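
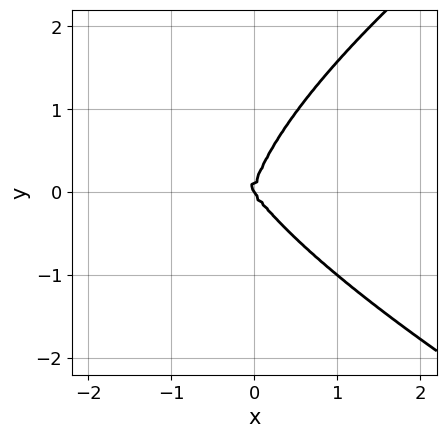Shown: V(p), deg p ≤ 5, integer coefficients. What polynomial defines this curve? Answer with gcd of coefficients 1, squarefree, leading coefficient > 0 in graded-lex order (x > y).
y^4 - 3*x^3 - 2*x^2*y

First, deg p = 4. The shape is more complex than any degree-3 curve.
Then, observable constraints: it crosses the x-axis at the gridline x = 0; it crosses the y-axis at the gridline y = 0.
Finally, solving for integer coefficients yields p as stated.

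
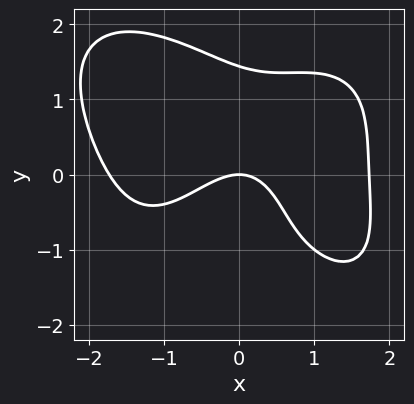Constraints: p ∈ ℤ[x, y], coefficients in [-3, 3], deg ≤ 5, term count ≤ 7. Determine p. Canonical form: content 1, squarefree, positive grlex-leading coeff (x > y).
x^4 + y^4 - 3*x^2 + 2*x*y - 3*y

Degree: no degree-3 curve has this shape, so deg p = 4.
Against the integer gridlines: it meets the x-axis at x = 0 (among the integer gridlines); it crosses the y-axis at the gridline y = 0.
Assembling these constraints gives the stated polynomial.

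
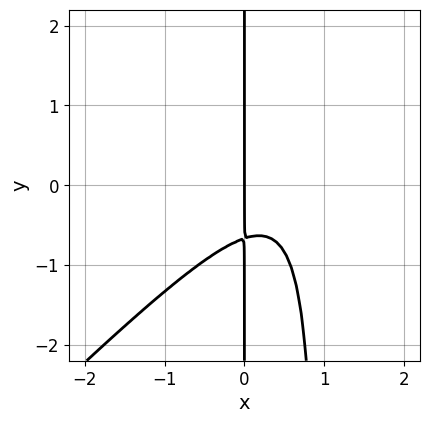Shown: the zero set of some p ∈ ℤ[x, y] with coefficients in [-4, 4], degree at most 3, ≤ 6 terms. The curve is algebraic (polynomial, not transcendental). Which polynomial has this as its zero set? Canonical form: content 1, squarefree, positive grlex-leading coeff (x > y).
3*x^3 - 3*x^2*y - 3*x^2 + 3*x*y + 2*x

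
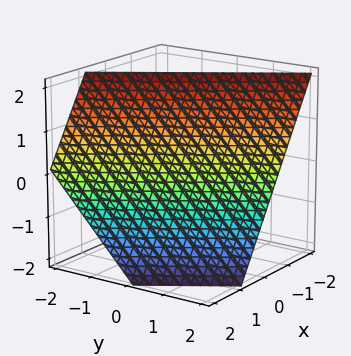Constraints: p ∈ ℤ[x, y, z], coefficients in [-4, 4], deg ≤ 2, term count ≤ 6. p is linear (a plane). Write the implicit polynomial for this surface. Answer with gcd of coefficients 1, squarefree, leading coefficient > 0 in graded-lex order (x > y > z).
The degree is 1 — the surface is flat (a plane).
Observable constraints: one y-axis crossing is at y = 1; it meets the z-axis at z = 1 (among the integer gridlines).
Matching integer coefficients to the picture gives p.

3*x + 2*y + 2*z - 2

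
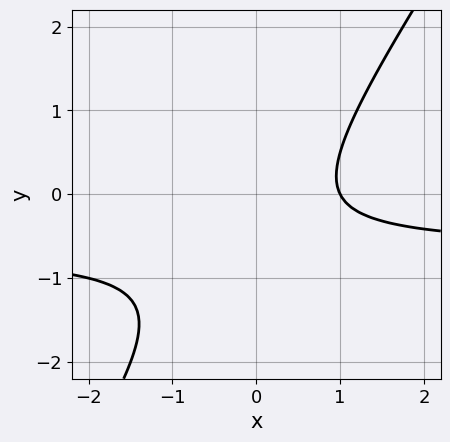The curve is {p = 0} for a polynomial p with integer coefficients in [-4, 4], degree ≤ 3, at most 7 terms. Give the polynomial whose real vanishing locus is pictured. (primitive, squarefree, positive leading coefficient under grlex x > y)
3*x*y - 2*y^2 + 2*x - 2*y - 2

1. Degree: a generic line meets the curve in up to 2 points, so deg p = 2.
2. Observable constraints: the curve avoids every integer y-axis point in the box; it crosses the x-axis at the gridline x = 1.
3. Together with the visible shape, these determine p as stated.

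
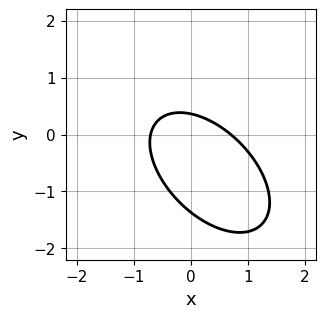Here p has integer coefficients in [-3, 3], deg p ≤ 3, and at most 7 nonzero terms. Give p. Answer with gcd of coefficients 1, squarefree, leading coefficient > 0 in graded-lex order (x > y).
2*x^2 + 2*x*y + 2*y^2 + 2*y - 1

1. Degree: no degree-1 curve has this shape, so deg p = 2.
2. The integer polynomial consistent with all of this is the stated p.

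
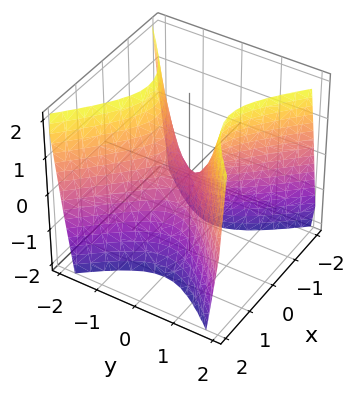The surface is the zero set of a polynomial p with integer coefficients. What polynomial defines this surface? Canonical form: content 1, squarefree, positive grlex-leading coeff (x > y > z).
First, deg p = 2. A saddle surface; a quadric.
Next, symmetries: mirror symmetry x ↦ −x ⇒ only even powers of x; the y ↦ −y reflection is a symmetry, so y appears only in even powers.
Then, observable constraints: it crosses the z-axis at the gridline z = 0; it meets the y-axis at y = 0 (among the integer gridlines); it meets the x-axis at x = 0 (among the integer gridlines).
Finally, together with the visible shape, these determine p as stated.

2*x^2 - 2*y^2 + z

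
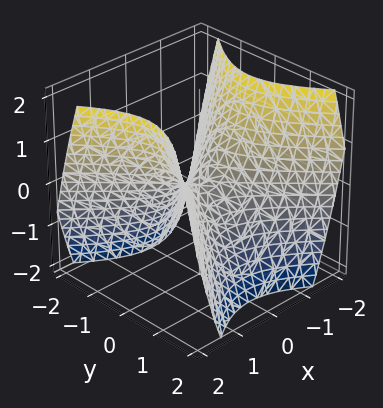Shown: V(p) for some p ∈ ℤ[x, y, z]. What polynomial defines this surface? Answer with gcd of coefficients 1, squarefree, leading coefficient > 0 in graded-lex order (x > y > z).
x^2 - y^2 - z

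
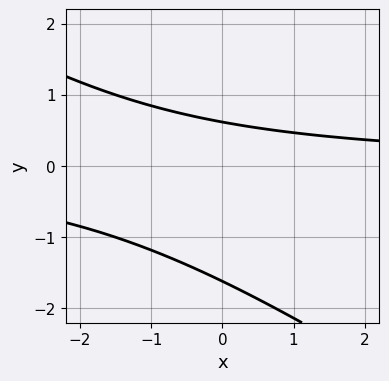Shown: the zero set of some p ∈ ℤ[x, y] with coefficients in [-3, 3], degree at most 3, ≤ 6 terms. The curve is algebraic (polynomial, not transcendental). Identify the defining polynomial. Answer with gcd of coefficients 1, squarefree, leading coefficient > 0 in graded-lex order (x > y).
2*x*y + 3*y^2 + 3*y - 3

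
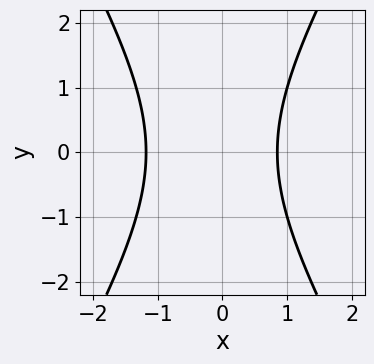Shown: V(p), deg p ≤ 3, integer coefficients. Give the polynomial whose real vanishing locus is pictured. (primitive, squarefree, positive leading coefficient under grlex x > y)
3*x^2 - y^2 + x - 3

The degree is 2 — the shape is more complex than any degree-1 curve.
Symmetries: it's symmetric under y → −y, forcing even powers of y.
Observable constraints: it misses every integer gridline on the y-axis.
The integer polynomial consistent with all of this is the stated p.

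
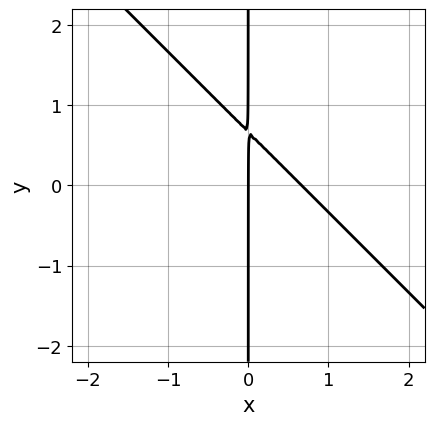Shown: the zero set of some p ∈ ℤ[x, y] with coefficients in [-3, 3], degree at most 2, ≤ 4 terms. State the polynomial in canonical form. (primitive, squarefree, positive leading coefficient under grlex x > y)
(a) Degree: no degree-1 curve has this shape, so deg p = 2.
(b) From the axis intercepts and sections: one x-axis crossing is at x = 0; every point of the y-axis in the box is on the curve.
(c) Matching integer coefficients to the picture gives p.

3*x^2 + 3*x*y - 2*x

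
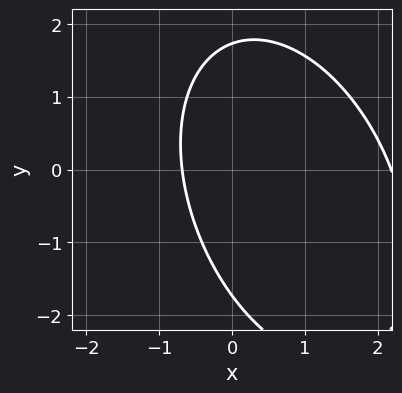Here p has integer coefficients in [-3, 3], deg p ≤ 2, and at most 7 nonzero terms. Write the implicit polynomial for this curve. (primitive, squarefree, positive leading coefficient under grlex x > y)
2*x^2 + x*y + y^2 - 3*x - 3

1. deg p = 2.
2. Solving for integer coefficients yields p as stated.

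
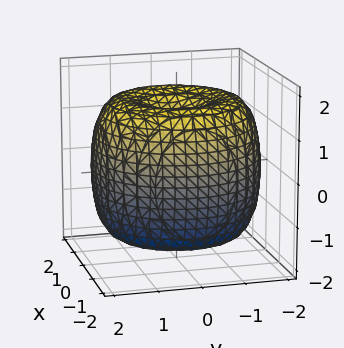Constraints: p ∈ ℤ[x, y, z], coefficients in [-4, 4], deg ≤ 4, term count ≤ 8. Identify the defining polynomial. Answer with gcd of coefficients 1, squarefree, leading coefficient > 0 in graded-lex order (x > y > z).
1. Degree: the shape is more complex than any degree-3 surface, so deg p = 4.
2. Symmetry: every cross-section ⟂ z is a circle, so x, y appear only via x² + y².
3. Reading off the gridlines: a circular section at z = -1 has radius between 1 and 2.
4. The integer polynomial consistent with all of this is the stated p.

x^4 + 2*x^2*y^2 + y^4 - 3*x^2 - 3*y^2 + 2*z^2 - 3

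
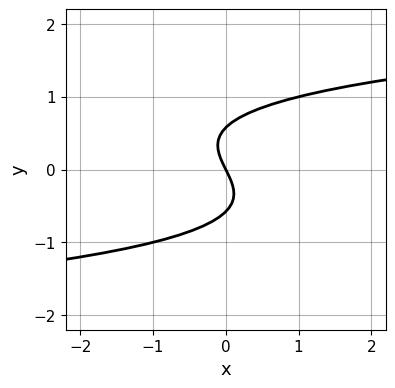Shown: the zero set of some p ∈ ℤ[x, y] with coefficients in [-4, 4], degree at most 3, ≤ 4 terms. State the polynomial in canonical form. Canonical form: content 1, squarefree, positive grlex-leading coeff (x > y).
First, degree: a generic line meets the curve in up to 3 points, so deg p = 3.
Then, reading off the gridlines: one x-axis crossing is at x = 0; one y-axis crossing is at y = 0.
Finally, fitting integer coefficients to these (and the overall shape) gives p.

3*y^3 - 2*x - y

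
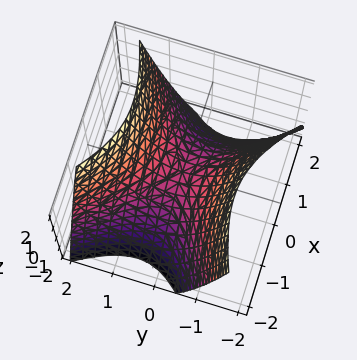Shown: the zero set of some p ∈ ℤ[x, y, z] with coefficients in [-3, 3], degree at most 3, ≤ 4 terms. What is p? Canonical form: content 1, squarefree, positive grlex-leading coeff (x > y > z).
2*x^2 - 2*x*y - 3*y^2 + 3*z

1. The degree is 2 — the shape is more complex than any degree-1 surface.
2. From the axis intercepts and sections: one z-axis crossing is at z = 0; one x-axis crossing is at x = 0.
3. Putting this together gives p.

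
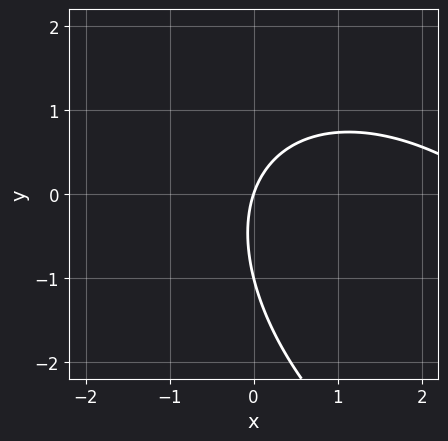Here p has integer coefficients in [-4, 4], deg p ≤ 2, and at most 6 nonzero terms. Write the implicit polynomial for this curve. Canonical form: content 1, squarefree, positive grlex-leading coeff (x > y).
x^2 + x*y + y^2 - 3*x + y

(a) The degree is 2 — a generic line meets the curve in up to 2 points.
(b) Reading off the gridlines: one x-axis crossing is at x = 0; among the integer gridlines, it crosses the y-axis at y ∈ {-1, 0}.
(c) Solving for integer coefficients yields p as stated.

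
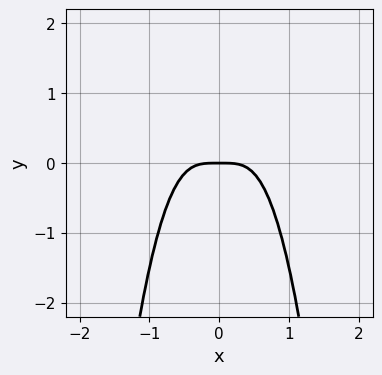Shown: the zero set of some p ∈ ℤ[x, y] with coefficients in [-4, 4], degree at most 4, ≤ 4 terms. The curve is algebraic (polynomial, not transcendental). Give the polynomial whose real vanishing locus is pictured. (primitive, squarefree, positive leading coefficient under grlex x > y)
First, the degree is 4 — a generic line meets the curve in up to 4 points.
Next, symmetries: it's symmetric under x → −x, forcing even powers of x.
Then, observable constraints: it crosses the x-axis at the gridline x = 0; one y-axis crossing is at y = 0.
Finally, putting this together gives p.

3*x^4 + x^2*y + y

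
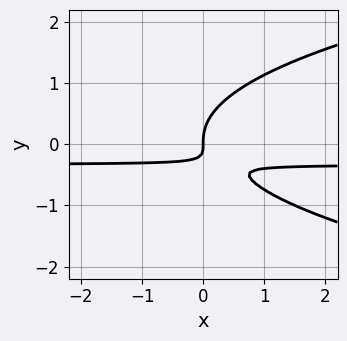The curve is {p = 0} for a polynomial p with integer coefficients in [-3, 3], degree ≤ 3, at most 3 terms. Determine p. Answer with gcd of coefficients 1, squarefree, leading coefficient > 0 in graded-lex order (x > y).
3*y^3 - 3*x*y - x

(a) Degree: the shape is more complex than any degree-2 curve, so deg p = 3.
(b) From the visible intercepts: it meets the x-axis at x = 0 (among the integer gridlines); it crosses the y-axis at the gridline y = 0.
(c) The integer polynomial consistent with all of this is the stated p.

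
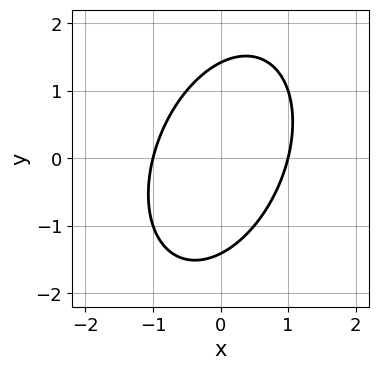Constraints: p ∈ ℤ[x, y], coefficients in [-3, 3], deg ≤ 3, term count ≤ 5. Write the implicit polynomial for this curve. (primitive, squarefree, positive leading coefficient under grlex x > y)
1. The degree is 2 — the shape is more complex than any degree-1 curve.
2. Against the integer gridlines: the x-axis gridline crossings are at x ∈ {-1, 1}.
3. Assembling these constraints gives the stated polynomial.

2*x^2 - x*y + y^2 - 2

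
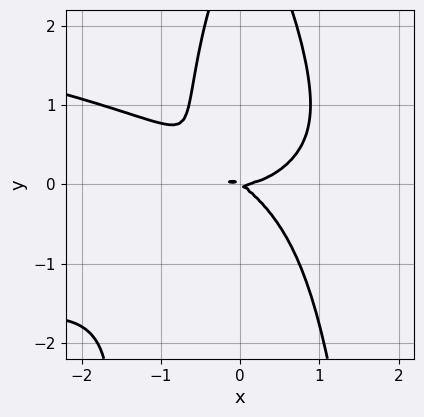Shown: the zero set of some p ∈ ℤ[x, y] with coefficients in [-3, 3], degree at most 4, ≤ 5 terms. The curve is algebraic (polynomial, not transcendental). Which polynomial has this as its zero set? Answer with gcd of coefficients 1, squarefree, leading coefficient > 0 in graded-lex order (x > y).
3*x^2*y^2 + 2*x^3 + y^3 - 2*x*y - 3*y^2

1. Degree: a generic line meets the curve in up to 4 points, so deg p = 4.
2. Reading off the gridlines: it crosses the x-axis at the gridline x = 0; it meets the y-axis at y = 0 (among the integer gridlines).
3. Putting this together gives p.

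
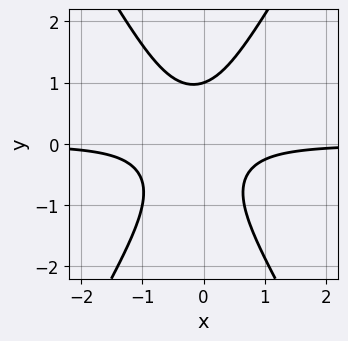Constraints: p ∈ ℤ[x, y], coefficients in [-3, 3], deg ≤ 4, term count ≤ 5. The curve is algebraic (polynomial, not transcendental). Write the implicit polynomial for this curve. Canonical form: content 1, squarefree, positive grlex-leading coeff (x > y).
(a) Degree: the shape is more complex than any degree-2 curve, so deg p = 3.
(b) Observable constraints: no x-intercept at any integer in the box; one y-axis crossing is at y = 1.
(c) The integer polynomial consistent with all of this is the stated p.

3*x^2*y - y^3 + x*y + 1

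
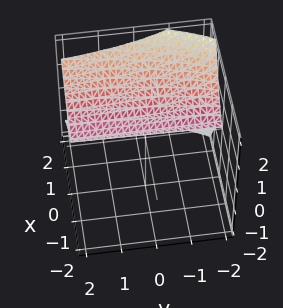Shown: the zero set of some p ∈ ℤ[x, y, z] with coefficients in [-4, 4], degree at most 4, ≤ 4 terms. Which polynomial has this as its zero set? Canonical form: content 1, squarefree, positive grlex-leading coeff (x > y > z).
x^3 - y*z^2 - 3*z^2

The degree is 3 — the shape is more complex than any degree-2 surface.
From the axis intercepts and sections: the visible y-axis segment lies entirely on the surface; it meets the x-axis at x = 0 (among the integer gridlines).
Assembling these constraints gives the stated polynomial.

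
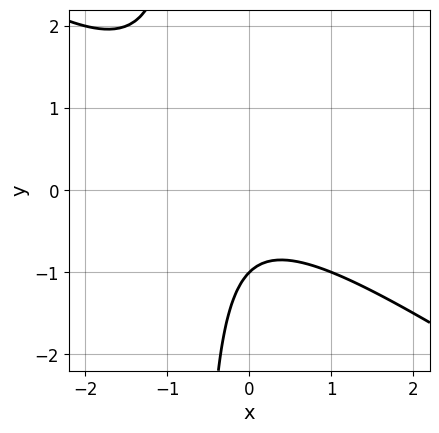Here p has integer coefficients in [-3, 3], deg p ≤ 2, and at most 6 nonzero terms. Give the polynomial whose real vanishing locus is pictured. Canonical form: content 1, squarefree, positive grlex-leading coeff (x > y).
2*x^2 + 3*x*y + x + 2*y + 2

1. The degree is 2 — the shape is more complex than any degree-1 curve.
2. Checking where it meets the axes: one y-axis crossing is at y = -1; the curve avoids every integer x-axis point in the box.
3. These observations pin down the coefficients.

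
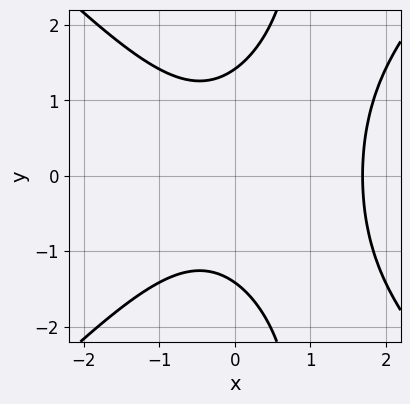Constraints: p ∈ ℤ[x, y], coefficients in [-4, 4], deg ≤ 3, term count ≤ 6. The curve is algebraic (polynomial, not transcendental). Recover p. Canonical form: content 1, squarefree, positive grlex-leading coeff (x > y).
x^3 - x*y^2 - x^2 + y^2 - 2

(a) Degree: a generic line meets the curve in up to 3 points, so deg p = 3.
(b) Symmetries: the y ↦ −y reflection is a symmetry, so y appears only in even powers.
(c) The integer polynomial consistent with all of this is the stated p.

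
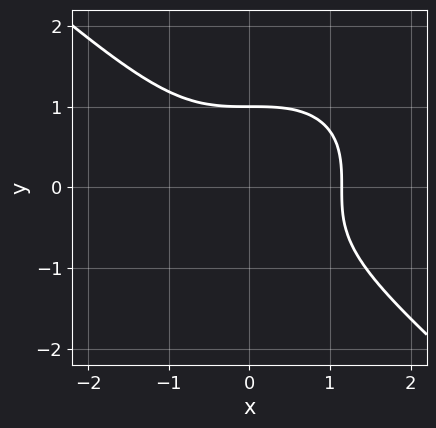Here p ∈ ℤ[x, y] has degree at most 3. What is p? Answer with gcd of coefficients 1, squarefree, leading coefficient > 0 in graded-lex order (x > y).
First, degree: a generic line meets the curve in up to 3 points, so deg p = 3.
Then, checking where it meets the axes: it crosses the y-axis at the gridline y = 1.
Finally, together with the visible shape, these determine p as stated.

2*x^3 + 3*y^3 - 3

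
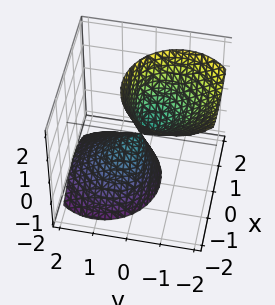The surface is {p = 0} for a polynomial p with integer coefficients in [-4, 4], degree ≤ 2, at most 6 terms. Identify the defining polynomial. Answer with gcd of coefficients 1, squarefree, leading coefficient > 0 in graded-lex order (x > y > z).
There are 2 components. They look like related sheets of one shape, so recover p as a whole.
The degree is 2 — no degree-1 surface has this shape.
From the axis intercepts and sections: it crosses the y-axis at the gridline y = 0; one z-axis crossing is at z = 0; it meets the x-axis at x = 0 (among the integer gridlines).
Assembling these constraints gives the stated polynomial.

3*x^2 + 3*y^2 + 3*y*z - z^2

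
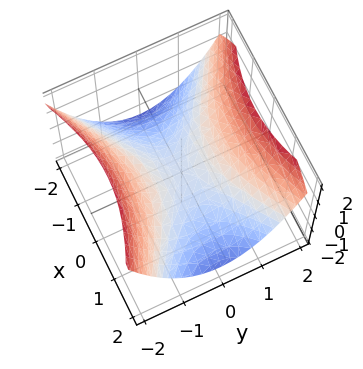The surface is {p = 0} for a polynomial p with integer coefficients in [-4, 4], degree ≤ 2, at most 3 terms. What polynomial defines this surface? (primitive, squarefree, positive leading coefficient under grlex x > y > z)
x^2 - 2*y^2 + 3*z

(a) The degree is 2 — a hyperbolic paraboloid; a quadric.
(b) Symmetries: mirror symmetry y ↦ −y ⇒ only even powers of y; it's symmetric under x → −x, forcing even powers of x.
(c) Reading off the gridlines: one x-axis crossing is at x = 0; it crosses the z-axis at the gridline z = 0.
(d) Solving for integer coefficients yields p as stated.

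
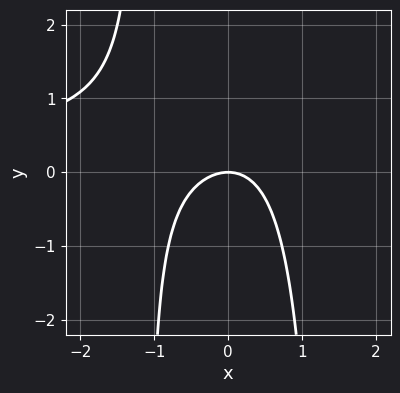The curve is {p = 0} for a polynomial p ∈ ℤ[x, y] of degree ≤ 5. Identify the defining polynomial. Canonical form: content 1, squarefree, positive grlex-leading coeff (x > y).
x^3*y - 2*x^2*y + 3*x^2 - x*y + 3*y

1. The degree is 4 — no degree-3 curve has this shape.
2. From the visible intercepts: one y-axis crossing is at y = 0; it crosses the x-axis at the gridline x = 0.
3. Together with the visible shape, these determine p as stated.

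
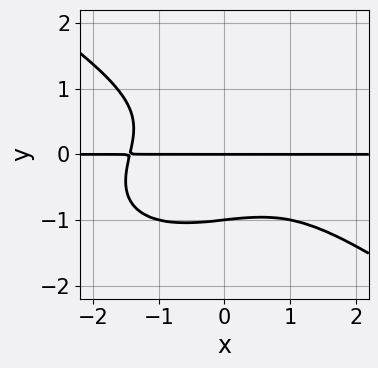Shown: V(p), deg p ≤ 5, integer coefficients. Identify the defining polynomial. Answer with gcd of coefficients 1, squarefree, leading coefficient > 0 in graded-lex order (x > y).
deg p = 4.
Against the integer gridlines: every point of the x-axis in the box is on the curve; among the integer gridlines, it crosses the y-axis at y ∈ {-1, 0}.
Matching integer coefficients to the picture gives p.

x^3*y + 3*y^4 + x*y^2 + 3*y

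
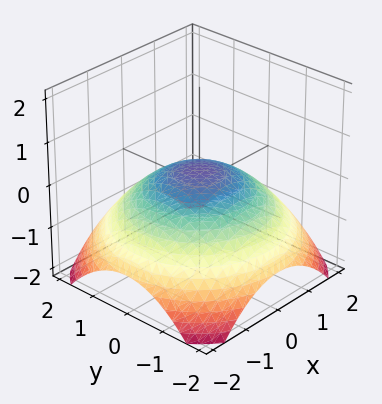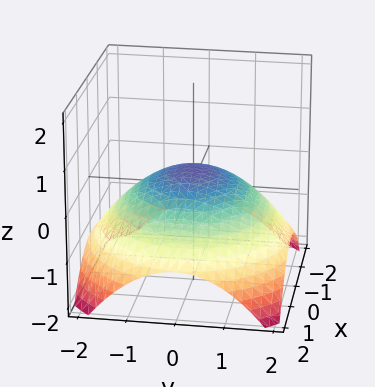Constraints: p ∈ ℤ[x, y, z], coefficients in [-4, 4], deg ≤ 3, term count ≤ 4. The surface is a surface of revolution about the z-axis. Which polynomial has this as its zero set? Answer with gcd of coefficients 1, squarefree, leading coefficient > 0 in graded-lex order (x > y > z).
x^2 + y^2 + 3*z - 1

First, deg p = 2. A generic line meets the surface in up to 2 points.
Then, by symmetry, the surface is invariant under rotation about z: p = q(x² + y², z).
Next, checking where it meets the axes: among the integer gridlines, it crosses the y-axis at y ∈ {-1, 1}; a circular section at z = 0 has radius exactly 1; among the integer gridlines, it crosses the x-axis at x ∈ {-1, 1}.
Finally, fitting integer coefficients to these (and the overall shape) gives p.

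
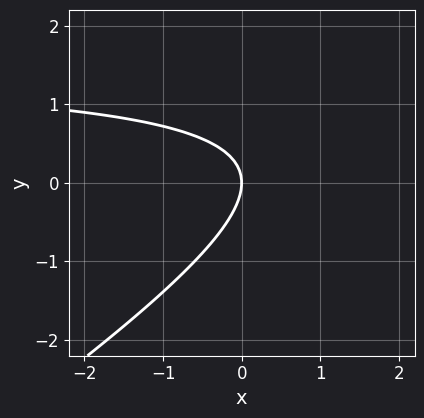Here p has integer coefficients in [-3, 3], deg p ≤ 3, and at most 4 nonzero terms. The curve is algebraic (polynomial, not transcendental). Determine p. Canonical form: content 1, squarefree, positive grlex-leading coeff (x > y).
2*x*y - 3*y^2 - 3*x

(a) The degree is 2 — no degree-1 curve has this shape.
(b) From the visible intercepts: one x-axis crossing is at x = 0; one y-axis crossing is at y = 0.
(c) Assembling these constraints gives the stated polynomial.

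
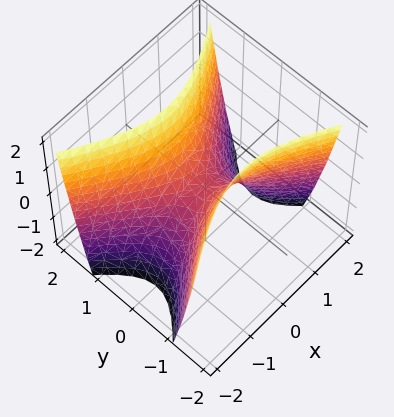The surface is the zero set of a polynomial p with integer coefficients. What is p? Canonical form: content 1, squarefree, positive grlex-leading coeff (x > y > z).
Degree: a saddle surface; a quadric, so deg p = 2.
Symmetries: it's symmetric under x → −x, forcing even powers of x; mirror symmetry y ↦ −y ⇒ only even powers of y.
From the visible intercepts: it crosses the z-axis at the gridline z = 0; it crosses the x-axis at the gridline x = 0; it crosses the y-axis at the gridline y = 0.
Assembling these constraints gives the stated polynomial.

x^2 - 2*y^2 + z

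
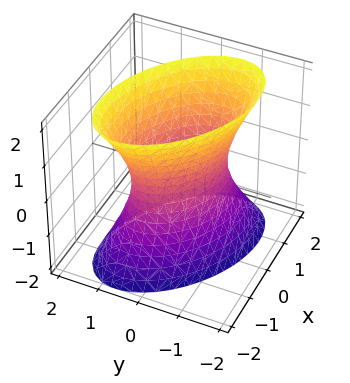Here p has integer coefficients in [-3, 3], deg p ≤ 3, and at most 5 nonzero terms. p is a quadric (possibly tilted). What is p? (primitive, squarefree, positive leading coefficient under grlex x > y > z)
2*x^2 + 2*x*y + 3*y^2 - z^2 - 2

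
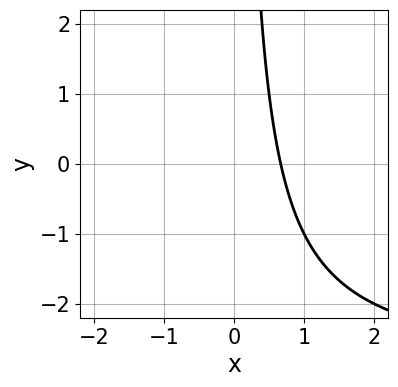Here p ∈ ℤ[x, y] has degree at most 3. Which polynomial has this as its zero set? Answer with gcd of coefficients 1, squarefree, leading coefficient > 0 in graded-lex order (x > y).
x*y + 3*x - 2

1. The degree is 2 — a generic line meets the curve in up to 2 points.
2. Against the integer gridlines: the curve avoids every integer y-axis point in the box.
3. Together with the visible shape, these determine p as stated.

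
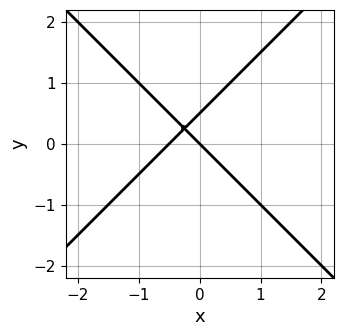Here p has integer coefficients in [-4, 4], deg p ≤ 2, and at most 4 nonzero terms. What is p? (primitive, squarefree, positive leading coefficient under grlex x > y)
2*x^2 - 2*y^2 + x + y

(a) Degree: a generic line meets the curve in up to 2 points, so deg p = 2.
(b) Reading off the gridlines: one x-axis crossing is at x = 0; it meets the y-axis at y = 0 (among the integer gridlines).
(c) The integer polynomial consistent with all of this is the stated p.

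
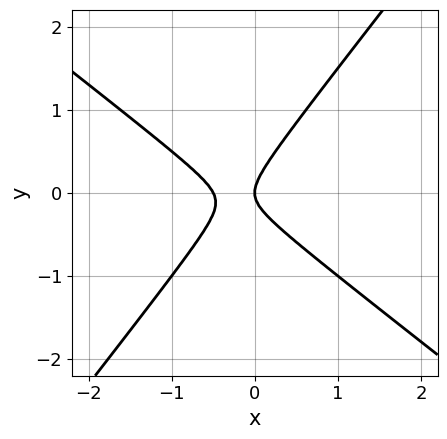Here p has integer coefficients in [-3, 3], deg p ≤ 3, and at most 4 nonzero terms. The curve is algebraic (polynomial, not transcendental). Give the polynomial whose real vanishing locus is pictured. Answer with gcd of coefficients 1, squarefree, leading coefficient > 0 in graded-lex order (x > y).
2*x^2 + x*y - 2*y^2 + x

(a) deg p = 2. No degree-1 curve has this shape.
(b) Checking where it meets the axes: one x-axis crossing is at x = 0; it crosses the y-axis at the gridline y = 0.
(c) Fitting integer coefficients to these (and the overall shape) gives p.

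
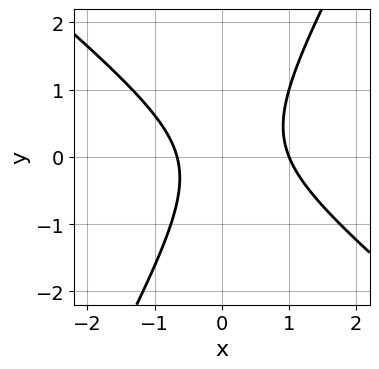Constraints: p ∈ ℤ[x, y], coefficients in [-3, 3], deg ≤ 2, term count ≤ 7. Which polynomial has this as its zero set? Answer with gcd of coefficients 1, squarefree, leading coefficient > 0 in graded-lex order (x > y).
3*x^2 + 2*x*y - 2*y^2 - x - 2

Degree: the shape is more complex than any degree-1 curve, so deg p = 2.
Checking where it meets the axes: no y-intercept at any integer in the box; it crosses the x-axis at the gridline x = 1.
Putting this together gives p.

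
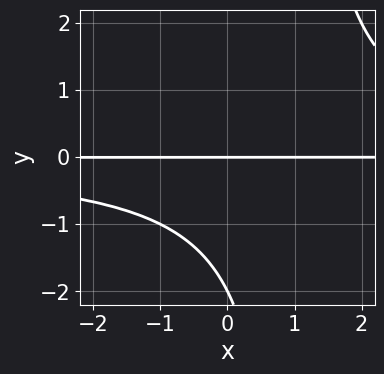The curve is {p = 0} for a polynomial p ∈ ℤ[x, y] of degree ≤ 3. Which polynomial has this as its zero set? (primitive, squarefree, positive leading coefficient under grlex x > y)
x*y^2 - y^2 - 2*y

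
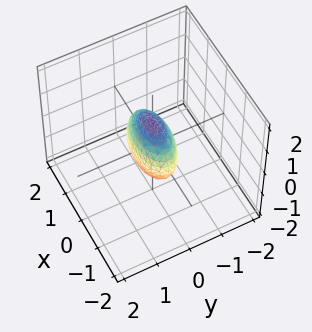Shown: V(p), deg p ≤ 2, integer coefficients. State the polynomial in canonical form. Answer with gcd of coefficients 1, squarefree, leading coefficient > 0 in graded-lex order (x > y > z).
First, deg p = 2.
Next, symmetries: it's symmetric under x → −x, forcing even powers of x; the z ↦ −z reflection is a symmetry, so z appears only in even powers; mirror symmetry y ↦ −y ⇒ only even powers of y.
Then, observable constraints: the z-axis gridline crossings are at z ∈ {-1, 1}; the x-axis gridline crossings are at x ∈ {-1, 1}.
Finally, these observations pin down the coefficients.

x^2 + 3*y^2 + z^2 - 1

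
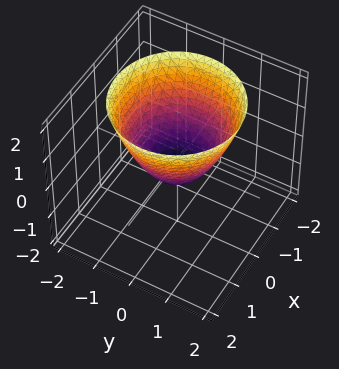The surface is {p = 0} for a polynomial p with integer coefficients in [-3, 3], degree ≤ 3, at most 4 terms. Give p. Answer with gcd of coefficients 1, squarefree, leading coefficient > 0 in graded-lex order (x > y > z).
2*x^2 + 2*y^2 - 2*z - 1

deg p = 2.
Symmetry: the surface is invariant under rotation about z: p = q(x² + y², z).
Reading off the gridlines: a circular section at z = 1 has radius between 1 and 2.
Matching integer coefficients to the picture gives p.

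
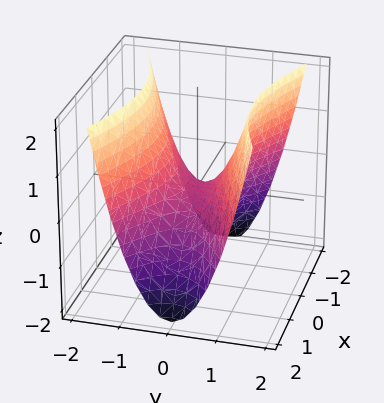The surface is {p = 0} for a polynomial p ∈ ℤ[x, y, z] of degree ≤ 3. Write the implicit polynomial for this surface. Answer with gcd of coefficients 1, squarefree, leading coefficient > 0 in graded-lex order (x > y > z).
x^2 - 3*y^2 + 2*z

(a) The degree is 2 — a saddle surface; a quadric.
(b) Symmetries: it's symmetric under x → −x, forcing even powers of x; mirror symmetry y ↦ −y ⇒ only even powers of y.
(c) From the axis intercepts and sections: it meets the y-axis at y = 0 (among the integer gridlines); it meets the x-axis at x = 0 (among the integer gridlines); it meets the z-axis at z = 0 (among the integer gridlines).
(d) Together with the visible shape, these determine p as stated.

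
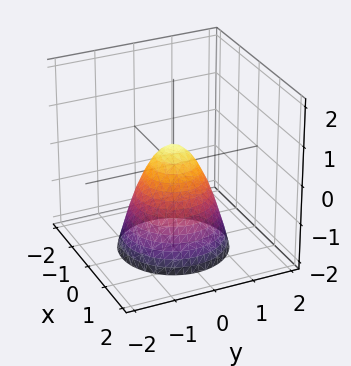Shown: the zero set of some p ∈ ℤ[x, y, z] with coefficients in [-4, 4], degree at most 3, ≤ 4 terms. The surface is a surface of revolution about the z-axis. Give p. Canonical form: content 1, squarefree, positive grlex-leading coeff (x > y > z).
(a) The degree is 2 — no degree-1 surface has this shape.
(b) Symmetries: every cross-section ⟂ z is a circle, so x, y appear only via x² + y².
(c) Against the integer gridlines: a circular section at z = -2 has radius between 1 and 2.
(d) Assembling these constraints gives the stated polynomial.

3*x^2 + 3*y^2 + 2*z - 1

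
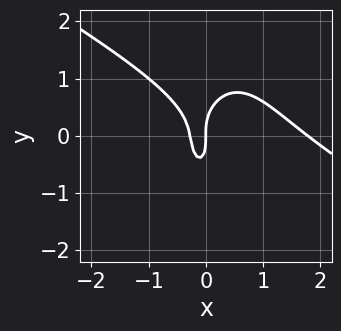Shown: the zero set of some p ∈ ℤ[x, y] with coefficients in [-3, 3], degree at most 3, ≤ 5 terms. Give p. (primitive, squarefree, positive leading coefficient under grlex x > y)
1. Degree: no degree-2 curve has this shape, so deg p = 3.
2. From the axis intercepts and sections: one x-axis crossing is at x = 0; it crosses the y-axis at the gridline y = 0.
3. Putting this together gives p.

2*x^3 + 3*x^2*y + y^3 - 3*x^2 - x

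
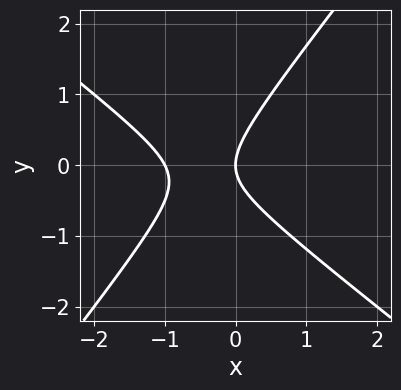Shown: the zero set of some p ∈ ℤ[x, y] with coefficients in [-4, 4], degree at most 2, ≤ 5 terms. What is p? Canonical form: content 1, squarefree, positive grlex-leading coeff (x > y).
deg p = 2. No degree-1 curve has this shape.
Checking where it meets the axes: it crosses the y-axis at the gridline y = 0; among the integer gridlines, it crosses the x-axis at x ∈ {-1, 0}.
Matching integer coefficients to the picture gives p.

2*x^2 + x*y - 2*y^2 + 2*x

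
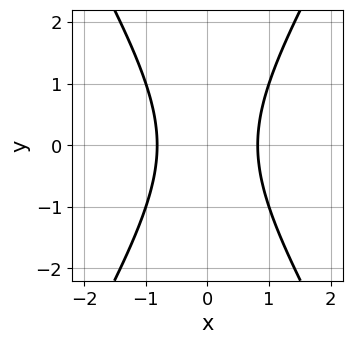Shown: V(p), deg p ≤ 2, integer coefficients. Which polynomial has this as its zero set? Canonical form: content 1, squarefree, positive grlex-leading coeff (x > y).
3*x^2 - y^2 - 2

1. deg p = 2. No degree-1 curve has this shape.
2. Symmetries: mirror symmetry x ↦ −x ⇒ only even powers of x; the y ↦ −y reflection is a symmetry, so y appears only in even powers.
3. Observable constraints: no y-intercept at any integer in the box.
4. Together with the visible shape, these determine p as stated.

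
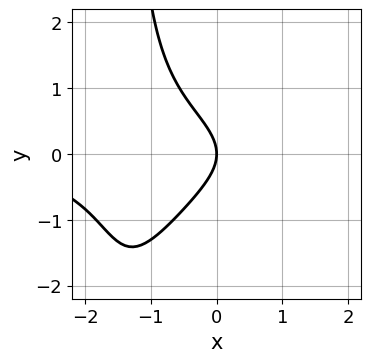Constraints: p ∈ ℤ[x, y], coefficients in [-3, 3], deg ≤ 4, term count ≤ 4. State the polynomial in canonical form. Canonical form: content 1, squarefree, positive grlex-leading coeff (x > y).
x^3*y + 2*x*y^2 + 3*y^2 + 3*x

Degree: no degree-3 curve has this shape, so deg p = 4.
Against the integer gridlines: it meets the y-axis at y = 0 (among the integer gridlines); one x-axis crossing is at x = 0.
Matching integer coefficients to the picture gives p.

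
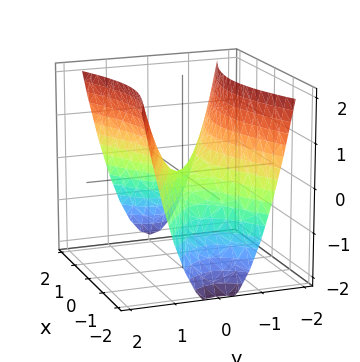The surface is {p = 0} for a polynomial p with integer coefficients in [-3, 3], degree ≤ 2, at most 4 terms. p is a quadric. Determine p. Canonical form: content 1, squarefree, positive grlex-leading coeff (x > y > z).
(a) The degree is 2 — a saddle surface; a quadric.
(b) Symmetries: it's symmetric under x → −x, forcing even powers of x; the y ↦ −y reflection is a symmetry, so y appears only in even powers.
(c) Reading off the gridlines: it meets the z-axis at z = 0 (among the integer gridlines); it crosses the x-axis at the gridline x = 0; it crosses the y-axis at the gridline y = 0.
(d) Putting this together gives p.

x^2 - 3*y^2 + 2*z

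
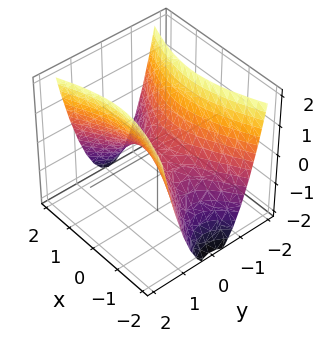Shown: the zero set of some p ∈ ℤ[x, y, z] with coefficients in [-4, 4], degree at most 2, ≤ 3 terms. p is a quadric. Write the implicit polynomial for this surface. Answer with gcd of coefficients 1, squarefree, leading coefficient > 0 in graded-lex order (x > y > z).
x^2 - 3*y^2 + 2*z

(a) Degree: a saddle surface; a quadric, so deg p = 2.
(b) Symmetries: the y ↦ −y reflection is a symmetry, so y appears only in even powers; mirror symmetry x ↦ −x ⇒ only even powers of x.
(c) Checking where it meets the axes: it meets the y-axis at y = 0 (among the integer gridlines); it crosses the z-axis at the gridline z = 0; it crosses the x-axis at the gridline x = 0.
(d) Matching integer coefficients to the picture gives p.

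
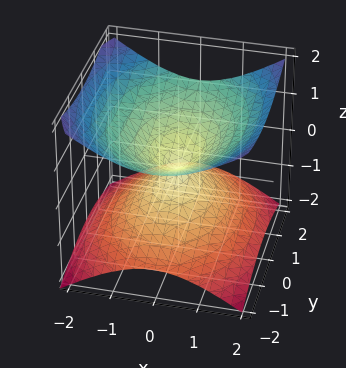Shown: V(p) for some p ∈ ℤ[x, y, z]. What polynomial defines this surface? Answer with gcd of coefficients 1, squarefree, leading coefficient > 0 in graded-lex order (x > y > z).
1. Degree: a double cone through the origin; a quadric, so deg p = 2.
2. Symmetries: the y ↦ −y reflection is a symmetry, so y appears only in even powers; mirror symmetry z ↦ −z ⇒ only even powers of z; mirror symmetry x ↦ −x ⇒ only even powers of x.
3. Reading off the gridlines: one y-axis crossing is at y = 0; one x-axis crossing is at x = 0; it crosses the z-axis at the gridline z = 0.
4. These observations pin down the coefficients.

2*x^2 + y^2 - 3*z^2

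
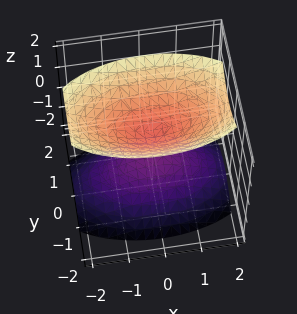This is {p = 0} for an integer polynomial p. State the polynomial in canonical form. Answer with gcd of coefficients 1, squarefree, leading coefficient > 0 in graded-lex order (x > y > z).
1. The picture has 2 separate pieces.
2. The degree is 2 — two sheets facing apart; a quadric.
3. Symmetries: mirror symmetry z ↦ −z ⇒ only even powers of z; mirror symmetry y ↦ −y ⇒ only even powers of y; it's symmetric under x → −x, forcing even powers of x.
4. From the axis intercepts and sections: it misses every integer gridline on the y-axis; it misses every integer gridline on the x-axis.
5. Fitting integer coefficients to these (and the overall shape) gives p.

x^2 + 3*y^2 - 2*z^2 + 1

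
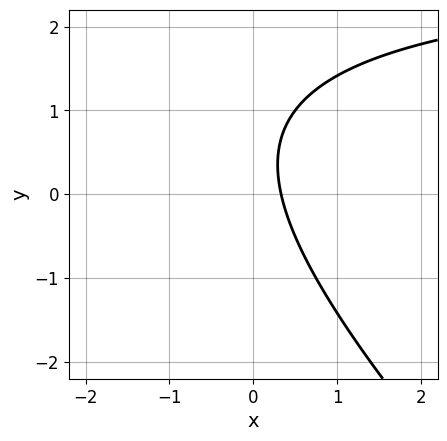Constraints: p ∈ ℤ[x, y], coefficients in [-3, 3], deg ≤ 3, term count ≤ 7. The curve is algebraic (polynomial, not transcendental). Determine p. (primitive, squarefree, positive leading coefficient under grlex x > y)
(a) deg p = 2.
(b) Against the integer gridlines: the curve avoids every integer y-axis point in the box.
(c) Putting this together gives p.

x*y + y^2 - 3*x - y + 1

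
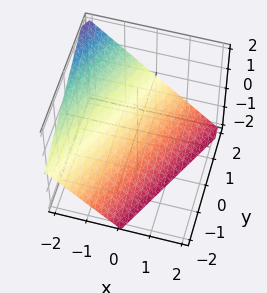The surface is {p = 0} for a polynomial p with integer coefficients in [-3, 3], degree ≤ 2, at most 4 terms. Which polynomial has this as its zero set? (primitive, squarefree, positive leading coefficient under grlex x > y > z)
(a) deg p = 1.
(b) Reading off the gridlines: it crosses the z-axis at the gridline z = -1; it meets the x-axis at x = -1 (among the integer gridlines).
(c) Matching integer coefficients to the picture gives p.

2*x - y + 2*z + 2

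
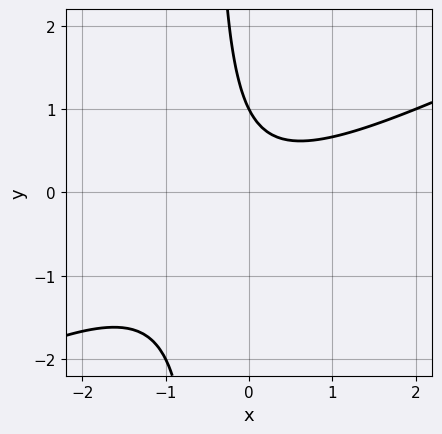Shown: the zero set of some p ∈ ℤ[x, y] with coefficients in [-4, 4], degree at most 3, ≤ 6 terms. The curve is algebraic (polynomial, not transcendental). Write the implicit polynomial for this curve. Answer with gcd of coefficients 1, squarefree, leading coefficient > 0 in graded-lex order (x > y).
1. Degree: no degree-1 curve has this shape, so deg p = 2.
2. From the axis intercepts and sections: one y-axis crossing is at y = 1; the curve avoids every integer x-axis point in the box.
3. Together with the visible shape, these determine p as stated.

x^2 - 2*x*y - y + 1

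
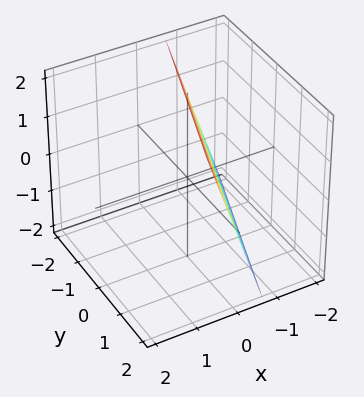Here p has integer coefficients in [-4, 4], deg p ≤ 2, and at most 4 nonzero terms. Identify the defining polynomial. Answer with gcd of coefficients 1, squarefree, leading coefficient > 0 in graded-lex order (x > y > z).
3*x - y - z + 2

(a) deg p = 1. Every cross-section is a straight line — this is a plane.
(b) Observable constraints: it meets the y-axis at y = 2 (among the integer gridlines); one z-axis crossing is at z = 2.
(c) Matching integer coefficients to the picture gives p.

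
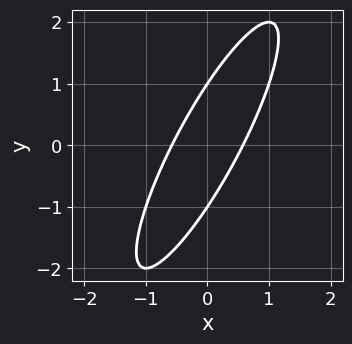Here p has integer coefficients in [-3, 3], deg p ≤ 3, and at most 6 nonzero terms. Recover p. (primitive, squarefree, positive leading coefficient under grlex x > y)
3*x^2 - 3*x*y + y^2 - 1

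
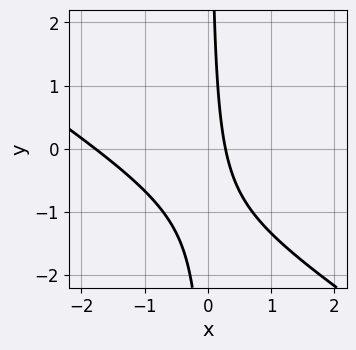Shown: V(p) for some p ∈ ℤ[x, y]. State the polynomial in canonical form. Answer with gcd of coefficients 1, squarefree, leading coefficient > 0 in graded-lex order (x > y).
2*x^2 + 3*x*y + 3*x - 1

First, deg p = 2. No degree-1 curve has this shape.
Then, from the visible intercepts: it misses every integer gridline on the y-axis.
Finally, these observations pin down the coefficients.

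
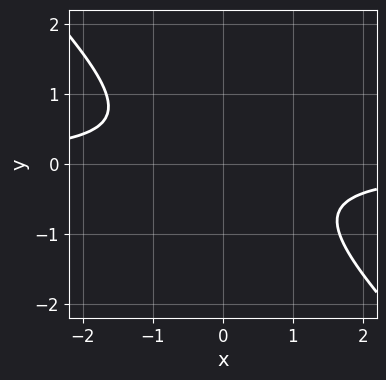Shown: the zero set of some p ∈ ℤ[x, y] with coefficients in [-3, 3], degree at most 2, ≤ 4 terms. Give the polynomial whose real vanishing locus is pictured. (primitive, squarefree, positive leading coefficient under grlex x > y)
3*x*y + 3*y^2 + 2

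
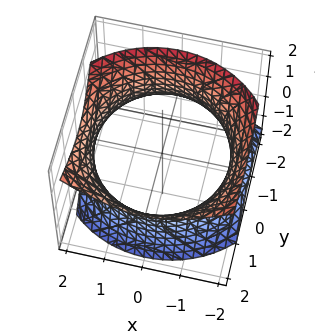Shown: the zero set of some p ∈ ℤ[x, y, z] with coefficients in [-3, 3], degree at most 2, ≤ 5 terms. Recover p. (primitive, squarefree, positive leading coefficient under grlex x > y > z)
x^2 + y^2 - y*z - z^2 - 3

(a) Degree: a generic line meets the surface in up to 2 points, so deg p = 2.
(b) Reading off the gridlines: the surface avoids every integer z-axis point in the box.
(c) These observations pin down the coefficients.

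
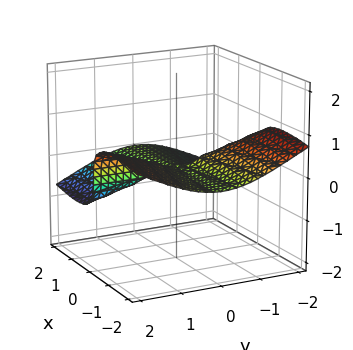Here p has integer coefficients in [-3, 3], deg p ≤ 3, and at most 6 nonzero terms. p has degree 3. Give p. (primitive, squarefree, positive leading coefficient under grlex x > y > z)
2*x^2*z + x*y^2 - 2*x*z^2 + 3*z^3

1. Degree: a generic line meets the surface in up to 3 points, so deg p = 3.
2. Reading off the gridlines: the visible y-axis segment lies entirely on the surface; every point of the x-axis in the box is on the surface; it crosses the z-axis at the gridline z = 0.
3. Fitting integer coefficients to these (and the overall shape) gives p.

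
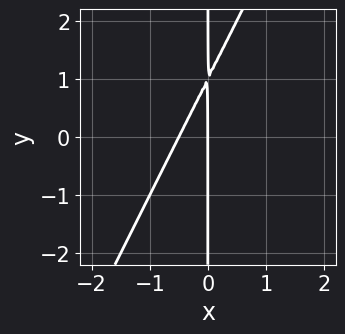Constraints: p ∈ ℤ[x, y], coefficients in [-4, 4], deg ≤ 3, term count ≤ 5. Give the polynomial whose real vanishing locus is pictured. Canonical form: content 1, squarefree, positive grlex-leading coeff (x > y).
2*x^2 - x*y + x

First, deg p = 2. No degree-1 curve has this shape.
Next, from the axis intercepts and sections: the visible y-axis segment lies entirely on the curve; it crosses the x-axis at the gridline x = 0.
Finally, fitting integer coefficients to these (and the overall shape) gives p.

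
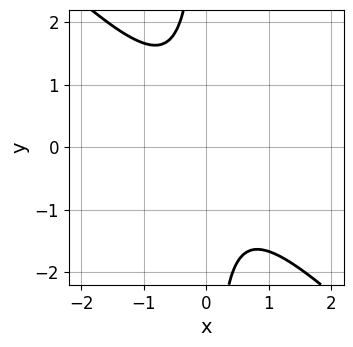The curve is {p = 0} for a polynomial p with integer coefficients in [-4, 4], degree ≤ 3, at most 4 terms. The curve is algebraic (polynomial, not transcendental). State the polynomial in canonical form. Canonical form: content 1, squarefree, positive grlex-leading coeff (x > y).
3*x^2 + 3*x*y + 2

First, deg p = 2. The shape is more complex than any degree-1 curve.
Then, from the axis intercepts and sections: no y-intercept at any integer in the box; no x-intercept at any integer in the box.
Finally, together with the visible shape, these determine p as stated.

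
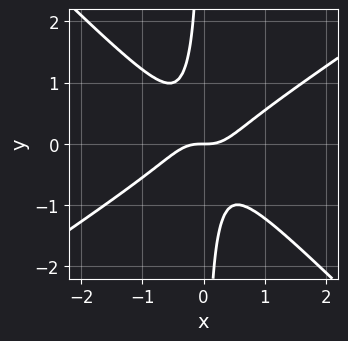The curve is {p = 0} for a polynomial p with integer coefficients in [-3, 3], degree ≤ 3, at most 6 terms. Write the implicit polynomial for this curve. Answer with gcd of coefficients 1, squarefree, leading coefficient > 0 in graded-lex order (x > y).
(a) deg p = 3. A generic line meets the curve in up to 3 points.
(b) From the axis intercepts and sections: one y-axis crossing is at y = 0; one x-axis crossing is at x = 0.
(c) Solving for integer coefficients yields p as stated.

2*x^3 - x^2*y - 3*x*y^2 - y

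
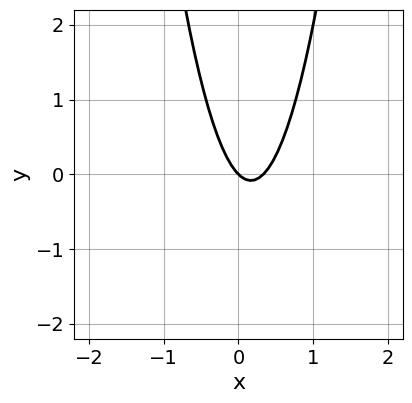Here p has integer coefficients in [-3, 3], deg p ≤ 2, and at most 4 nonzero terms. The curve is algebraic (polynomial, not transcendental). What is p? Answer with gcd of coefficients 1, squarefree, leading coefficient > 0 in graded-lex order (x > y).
3*x^2 - x - y

(a) deg p = 2. No degree-1 curve has this shape.
(b) Checking where it meets the axes: one x-axis crossing is at x = 0; it meets the y-axis at y = 0 (among the integer gridlines).
(c) Together with the visible shape, these determine p as stated.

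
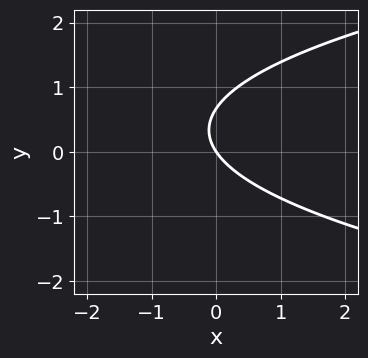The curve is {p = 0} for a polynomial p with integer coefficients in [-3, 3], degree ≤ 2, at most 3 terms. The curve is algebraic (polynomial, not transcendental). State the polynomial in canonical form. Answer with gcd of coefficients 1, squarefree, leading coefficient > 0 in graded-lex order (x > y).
3*y^2 - 3*x - 2*y

deg p = 2. A generic line meets the curve in up to 2 points.
Observable constraints: it crosses the y-axis at the gridline y = 0; it crosses the x-axis at the gridline x = 0.
Together with the visible shape, these determine p as stated.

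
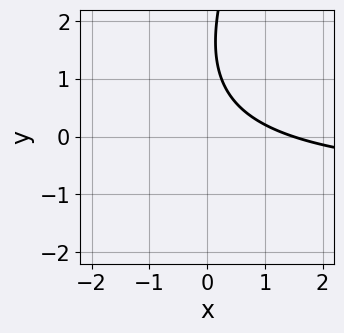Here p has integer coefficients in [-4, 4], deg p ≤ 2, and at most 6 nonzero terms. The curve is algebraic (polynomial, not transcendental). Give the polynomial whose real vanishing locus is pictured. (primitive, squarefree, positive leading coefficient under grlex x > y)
1. The degree is 2 — a generic line meets the curve in up to 2 points.
2. Checking where it meets the axes: no y-intercept at any integer in the box.
3. The integer polynomial consistent with all of this is the stated p.

2*x*y - y^2 + 2*x + 3*y - 3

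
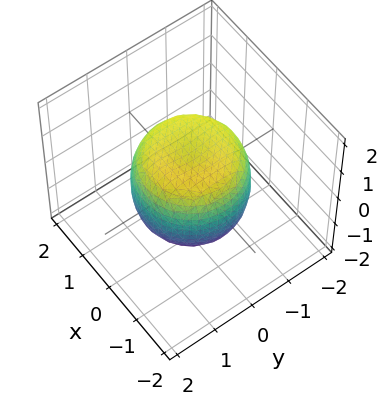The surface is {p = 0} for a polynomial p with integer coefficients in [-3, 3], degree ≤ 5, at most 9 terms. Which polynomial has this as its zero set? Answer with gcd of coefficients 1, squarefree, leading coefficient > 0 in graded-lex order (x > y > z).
x^4 + 2*x^2*y^2 + y^4 - x^2 - y^2 + z^2 - 1

1. The degree is 4 — a generic line meets the surface in up to 4 points.
2. Symmetries: every cross-section ⟂ z is a circle, so x, y appear only via x² + y².
3. Observable constraints: among the integer gridlines, it crosses the z-axis at z ∈ {-1, 1}; a circular section at z = 1 has radius exactly 1.
4. Putting this together gives p.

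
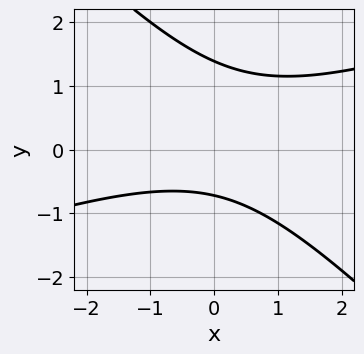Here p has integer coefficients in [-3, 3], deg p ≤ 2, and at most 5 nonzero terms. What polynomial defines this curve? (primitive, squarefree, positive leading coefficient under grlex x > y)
First, degree: no degree-1 curve has this shape, so deg p = 2.
Next, observable constraints: no x-intercept at any integer in the box.
Finally, the integer polynomial consistent with all of this is the stated p.

x^2 - 2*x*y - 3*y^2 + 2*y + 3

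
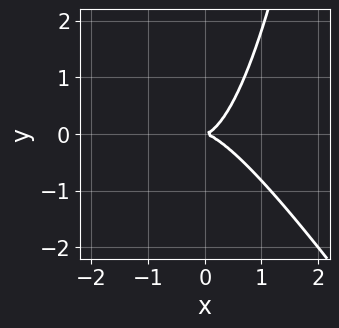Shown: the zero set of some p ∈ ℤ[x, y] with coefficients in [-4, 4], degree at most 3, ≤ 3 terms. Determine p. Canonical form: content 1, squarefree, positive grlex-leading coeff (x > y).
3*x^3 + 2*x^2*y - 2*y^2

1. deg p = 3. The shape is more complex than any degree-2 curve.
2. From the axis intercepts and sections: one x-axis crossing is at x = 0; it crosses the y-axis at the gridline y = 0.
3. These observations pin down the coefficients.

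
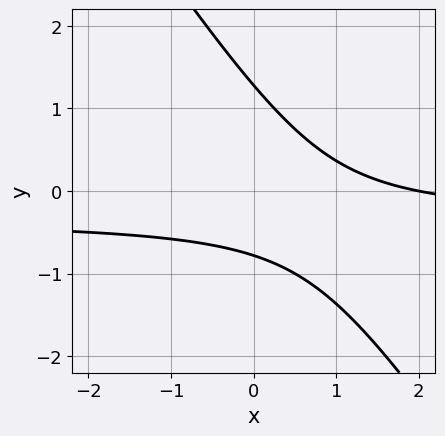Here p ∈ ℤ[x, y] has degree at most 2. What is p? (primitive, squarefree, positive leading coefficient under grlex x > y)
3*x*y + 2*y^2 + x - y - 2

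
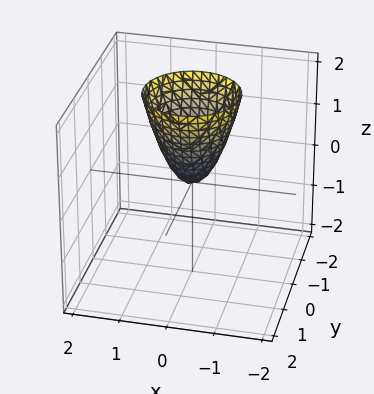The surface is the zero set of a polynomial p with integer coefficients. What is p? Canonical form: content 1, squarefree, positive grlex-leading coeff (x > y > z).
2*x^2 + 2*y^2 - z

First, deg p = 2. A single bowl opening along one axis; a quadric.
Then, by symmetry, the z-axis is an axis of rotation, so x and y enter only as x² + y².
Next, checking where it meets the axes: it meets the y-axis at y = 0 (among the integer gridlines); it meets the z-axis at z = 0 (among the integer gridlines); a circular section at z = 2 has radius exactly 1.
Finally, together with the visible shape, these determine p as stated.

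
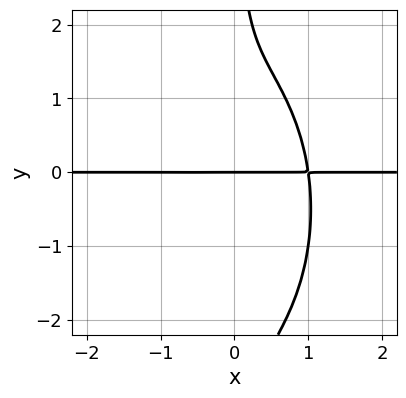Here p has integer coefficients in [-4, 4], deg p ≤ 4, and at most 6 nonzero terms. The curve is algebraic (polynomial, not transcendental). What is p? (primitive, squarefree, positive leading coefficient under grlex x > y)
(a) The degree is 4 — no degree-3 curve has this shape.
(b) From the axis intercepts and sections: it crosses the y-axis at the gridline y = 0; the visible x-axis segment lies entirely on the curve.
(c) Matching integer coefficients to the picture gives p.

3*x^3*y + x*y^3 + x*y^2 - 2*x*y - y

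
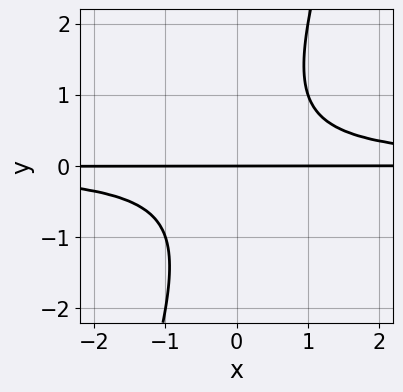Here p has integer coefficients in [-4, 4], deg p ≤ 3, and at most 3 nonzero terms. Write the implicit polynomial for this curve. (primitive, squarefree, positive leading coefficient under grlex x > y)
3*x*y^2 - y^3 - 2*y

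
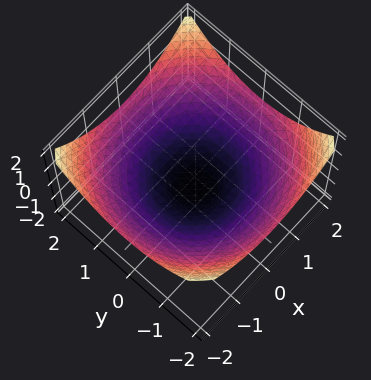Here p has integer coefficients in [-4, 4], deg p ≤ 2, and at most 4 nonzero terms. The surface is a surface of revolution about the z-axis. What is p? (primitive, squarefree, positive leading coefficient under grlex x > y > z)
(a) Degree: no degree-1 surface has this shape, so deg p = 2.
(b) Symmetry: the z-axis is an axis of rotation, so x and y enter only as x² + y².
(c) Observable constraints: a circular section at z = 0 has radius between 1 and 2.
(d) Assembling these constraints gives the stated polynomial.

x^2 + y^2 - 3*z - 2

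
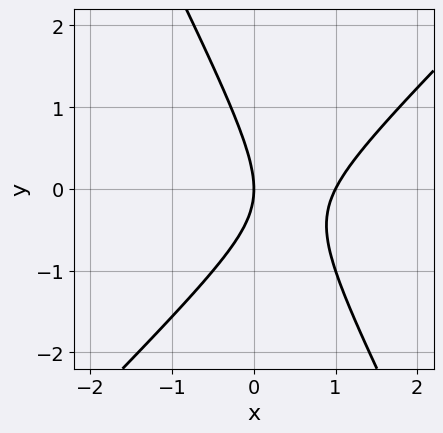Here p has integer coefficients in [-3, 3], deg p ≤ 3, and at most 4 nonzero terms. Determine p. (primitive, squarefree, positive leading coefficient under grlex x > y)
Degree: no degree-1 curve has this shape, so deg p = 2.
From the visible intercepts: the x-axis gridline crossings are at x ∈ {0, 1}; it meets the y-axis at y = 0 (among the integer gridlines).
Putting this together gives p.

2*x^2 - x*y - y^2 - 2*x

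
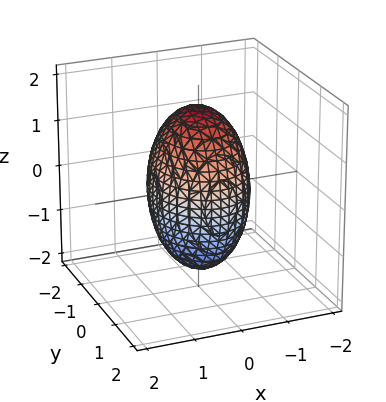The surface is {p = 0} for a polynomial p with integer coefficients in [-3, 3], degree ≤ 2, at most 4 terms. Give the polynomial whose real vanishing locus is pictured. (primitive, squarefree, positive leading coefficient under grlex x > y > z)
(a) Degree: bounded and convex; a quadric, so deg p = 2.
(b) Symmetries: it's symmetric under z → −z, forcing even powers of z; it's symmetric under x → −x, forcing even powers of x; it's symmetric under y → −y, forcing even powers of y.
(c) Observable constraints: among the integer gridlines, it crosses the x-axis at x ∈ {-1, 1}.
(d) These observations pin down the coefficients.

3*x^2 + 2*y^2 + z^2 - 3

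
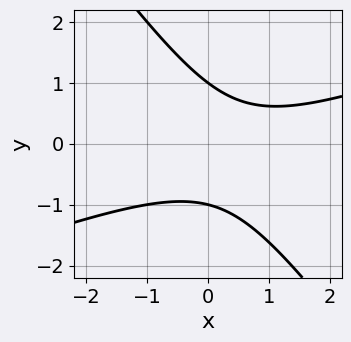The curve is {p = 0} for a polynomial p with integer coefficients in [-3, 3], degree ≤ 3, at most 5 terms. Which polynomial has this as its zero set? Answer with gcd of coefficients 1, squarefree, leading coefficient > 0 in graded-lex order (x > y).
First, the degree is 2 — the shape is more complex than any degree-1 curve.
Then, checking where it meets the axes: among the integer gridlines, it crosses the y-axis at y ∈ {-1, 1}; no x-intercept at any integer in the box.
Finally, solving for integer coefficients yields p as stated.

x^2 - 2*x*y - 2*y^2 - x + 2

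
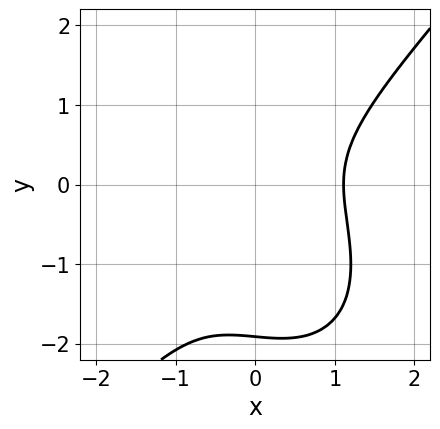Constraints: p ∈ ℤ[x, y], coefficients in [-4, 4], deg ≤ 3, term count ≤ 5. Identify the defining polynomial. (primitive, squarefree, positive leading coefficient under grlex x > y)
3*x^3 - 2*y^3 - 3*y^2 - x - 3

1. deg p = 3. A generic line meets the curve in up to 3 points.
2. The integer polynomial consistent with all of this is the stated p.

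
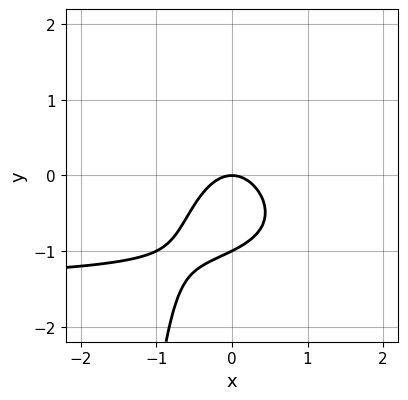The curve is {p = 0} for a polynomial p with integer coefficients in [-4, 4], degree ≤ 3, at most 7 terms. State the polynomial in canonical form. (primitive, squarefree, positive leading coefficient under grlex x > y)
First, the degree is 3 — the shape is more complex than any degree-2 curve.
Then, from the visible intercepts: among the integer gridlines, it crosses the y-axis at y ∈ {-1, 0}; it crosses the x-axis at the gridline x = 0.
Finally, fitting integer coefficients to these (and the overall shape) gives p.

2*x^2*y + x*y^2 + 3*x^2 + 2*y^2 + 2*y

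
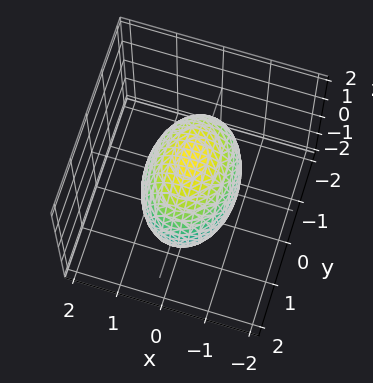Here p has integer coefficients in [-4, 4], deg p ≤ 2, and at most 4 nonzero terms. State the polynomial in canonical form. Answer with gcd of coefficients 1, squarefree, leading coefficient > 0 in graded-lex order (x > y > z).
2*x^2 + y^2 + z^2 - 2

(a) Degree: a closed, bounded, convex surface; a quadric, so deg p = 2.
(b) Symmetries: mirror symmetry x ↦ −x ⇒ only even powers of x; it's symmetric under y → −y, forcing even powers of y; it's symmetric under z → −z, forcing even powers of z.
(c) Checking where it meets the axes: the x-axis gridline crossings are at x ∈ {-1, 1}.
(d) The integer polynomial consistent with all of this is the stated p.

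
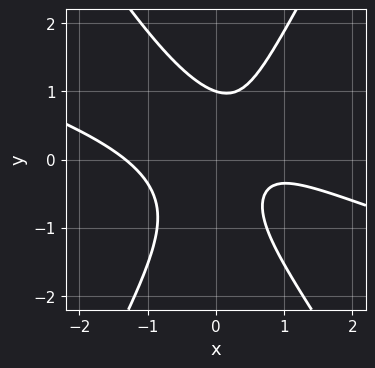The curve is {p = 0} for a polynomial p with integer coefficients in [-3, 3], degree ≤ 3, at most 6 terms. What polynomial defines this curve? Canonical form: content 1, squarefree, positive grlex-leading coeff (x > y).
1. Degree: the shape is more complex than any degree-2 curve, so deg p = 3.
2. Against the integer gridlines: it crosses the y-axis at the gridline y = 1.
3. Putting this together gives p.

x^3 + 3*x^2*y - y^3 - x + 1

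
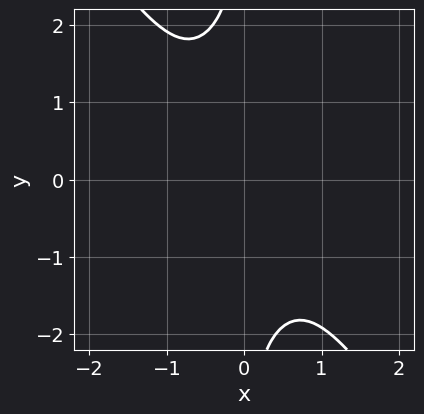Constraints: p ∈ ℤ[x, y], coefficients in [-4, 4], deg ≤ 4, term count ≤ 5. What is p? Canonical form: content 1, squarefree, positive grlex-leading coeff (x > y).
3*x^4 + x*y^3 + x^2 + 3

First, the degree is 4 — no degree-3 curve has this shape.
Then, from the visible intercepts: the curve avoids every integer x-axis point in the box; it misses every integer gridline on the y-axis.
Finally, solving for integer coefficients yields p as stated.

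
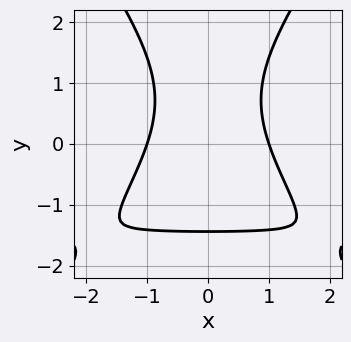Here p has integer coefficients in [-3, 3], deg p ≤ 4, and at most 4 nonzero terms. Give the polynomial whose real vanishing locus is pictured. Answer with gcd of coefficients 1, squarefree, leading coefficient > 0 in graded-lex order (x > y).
deg p = 3. No degree-2 curve has this shape.
Symmetries: mirror symmetry x ↦ −x ⇒ only even powers of x.
Against the integer gridlines: among the integer gridlines, it crosses the x-axis at x ∈ {-1, 1}.
Solving for integer coefficients yields p as stated.

2*x^2*y - y^3 + 3*x^2 - 3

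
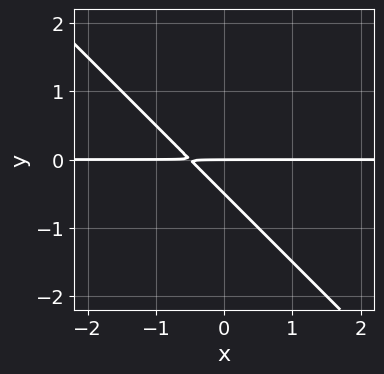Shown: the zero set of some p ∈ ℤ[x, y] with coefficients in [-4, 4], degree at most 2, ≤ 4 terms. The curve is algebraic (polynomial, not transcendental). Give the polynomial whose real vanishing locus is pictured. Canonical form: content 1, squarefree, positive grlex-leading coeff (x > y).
2*x*y + 2*y^2 + y

deg p = 2. A generic line meets the curve in up to 2 points.
Reading off the gridlines: one y-axis crossing is at y = 0; every point of the x-axis in the box is on the curve.
Matching integer coefficients to the picture gives p.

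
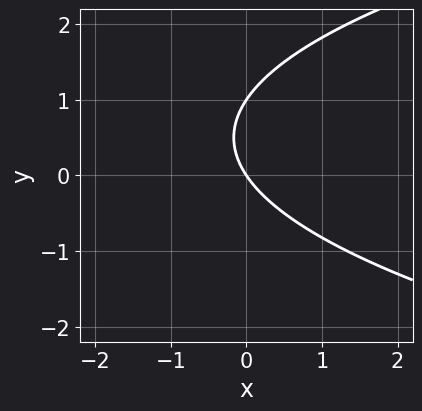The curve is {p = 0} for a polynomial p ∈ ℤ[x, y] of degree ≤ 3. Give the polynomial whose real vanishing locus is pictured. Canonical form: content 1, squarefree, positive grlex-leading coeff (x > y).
1. Degree: the shape is more complex than any degree-1 curve, so deg p = 2.
2. Against the integer gridlines: it meets the x-axis at x = 0 (among the integer gridlines); among the integer gridlines, it crosses the y-axis at y ∈ {0, 1}.
3. Together with the visible shape, these determine p as stated.

2*y^2 - 3*x - 2*y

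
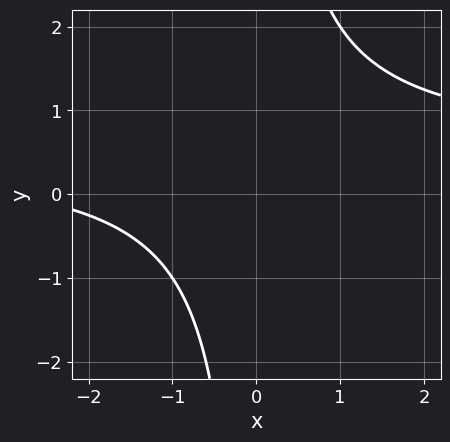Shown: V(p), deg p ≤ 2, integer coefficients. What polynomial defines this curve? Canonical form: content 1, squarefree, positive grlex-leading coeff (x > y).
2*x*y - x - 3

First, the degree is 2 — a generic line meets the curve in up to 2 points.
Next, observable constraints: the curve avoids every integer x-axis point in the box; it misses every integer gridline on the y-axis.
Finally, assembling these constraints gives the stated polynomial.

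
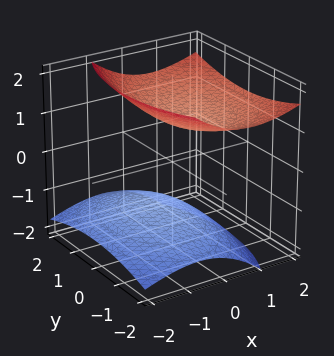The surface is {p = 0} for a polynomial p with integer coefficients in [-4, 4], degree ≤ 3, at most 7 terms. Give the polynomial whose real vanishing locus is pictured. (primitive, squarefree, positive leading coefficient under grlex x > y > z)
2*x^2 - 2*x*z + y^2 - 3*z^2 + 3

1. There are 2 components. Treating them together as one polynomial.
2. Degree: a generic line meets the surface in up to 2 points, so deg p = 2.
3. Checking where it meets the axes: no y-intercept at any integer in the box; the z-axis gridline crossings are at z ∈ {-1, 1}; no x-intercept at any integer in the box.
4. Together with the visible shape, these determine p as stated.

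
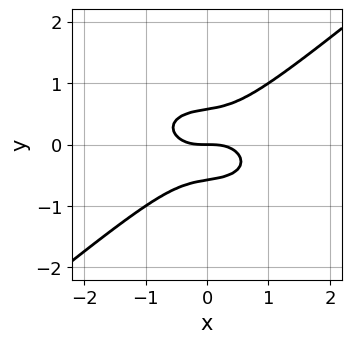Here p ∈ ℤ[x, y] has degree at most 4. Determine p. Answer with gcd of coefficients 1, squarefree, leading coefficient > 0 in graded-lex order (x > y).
(a) Degree: the shape is more complex than any degree-2 curve, so deg p = 3.
(b) From the visible intercepts: it meets the x-axis at x = 0 (among the integer gridlines); it meets the y-axis at y = 0 (among the integer gridlines).
(c) Assembling these constraints gives the stated polynomial.

x^3 + x*y^2 - 3*y^3 + y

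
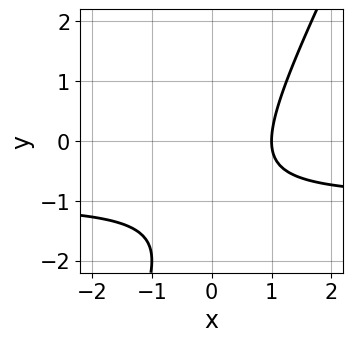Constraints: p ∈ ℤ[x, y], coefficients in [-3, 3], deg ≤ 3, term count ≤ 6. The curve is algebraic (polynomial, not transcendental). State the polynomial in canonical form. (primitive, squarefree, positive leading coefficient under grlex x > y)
2*x*y - y^2 + 2*x - 2*y - 2

The degree is 2 — the shape is more complex than any degree-1 curve.
Reading off the gridlines: no y-intercept at any integer in the box; it meets the x-axis at x = 1 (among the integer gridlines).
Solving for integer coefficients yields p as stated.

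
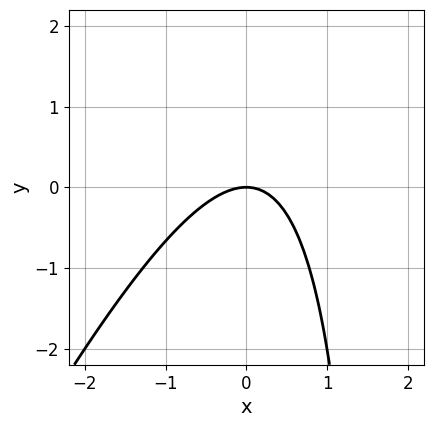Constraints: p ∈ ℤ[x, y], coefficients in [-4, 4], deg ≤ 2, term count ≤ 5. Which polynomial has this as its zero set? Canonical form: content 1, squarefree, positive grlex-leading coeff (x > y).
2*x^2 - x*y + 2*y

1. The degree is 2 — the shape is more complex than any degree-1 curve.
2. Reading off the gridlines: it meets the y-axis at y = 0 (among the integer gridlines); one x-axis crossing is at x = 0.
3. The integer polynomial consistent with all of this is the stated p.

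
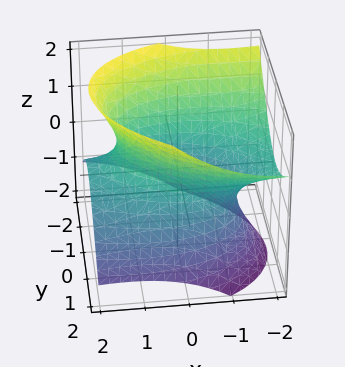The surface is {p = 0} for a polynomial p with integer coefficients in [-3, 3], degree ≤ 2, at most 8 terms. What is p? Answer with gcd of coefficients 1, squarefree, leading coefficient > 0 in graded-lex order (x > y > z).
x^2 + x*y + 3*x*z + 3*y^2 - 3*z^2 - 3

(a) The degree is 2 — the shape is more complex than any degree-1 surface.
(b) From the axis intercepts and sections: no z-intercept at any integer in the box; among the integer gridlines, it crosses the y-axis at y ∈ {-1, 1}.
(c) Matching integer coefficients to the picture gives p.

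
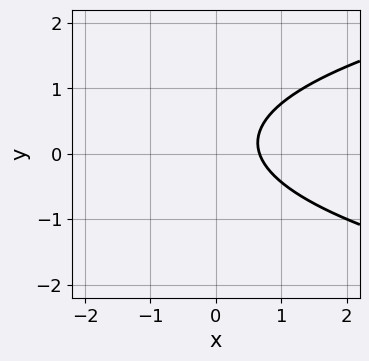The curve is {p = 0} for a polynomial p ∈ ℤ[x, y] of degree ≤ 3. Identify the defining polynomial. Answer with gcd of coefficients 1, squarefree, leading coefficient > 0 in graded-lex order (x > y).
(a) deg p = 2. No degree-1 curve has this shape.
(b) Against the integer gridlines: no y-intercept at any integer in the box.
(c) Together with the visible shape, these determine p as stated.

3*y^2 - 3*x - y + 2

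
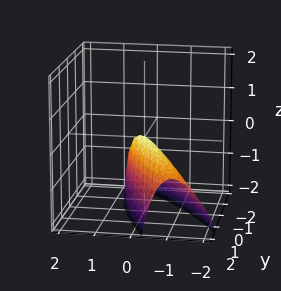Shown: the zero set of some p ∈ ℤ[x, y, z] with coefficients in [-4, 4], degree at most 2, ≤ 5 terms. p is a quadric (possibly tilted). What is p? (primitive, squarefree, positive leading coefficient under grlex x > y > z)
(a) deg p = 2. The shape is more complex than any degree-1 surface.
(b) Against the integer gridlines: it meets the z-axis at z = 0 (among the integer gridlines); one x-axis crossing is at x = 0; it crosses the y-axis at the gridline y = 0.
(c) Matching integer coefficients to the picture gives p.

3*x^2 + 3*x*y - x*z + y^2 + z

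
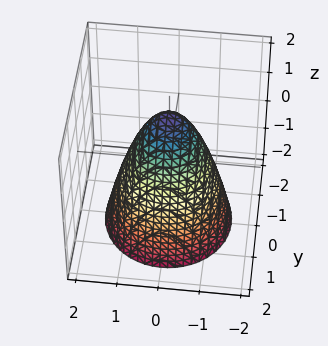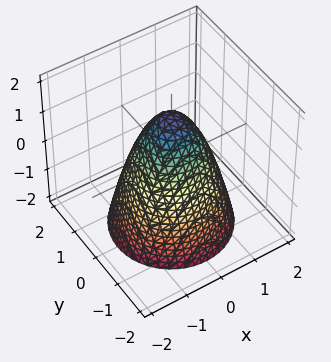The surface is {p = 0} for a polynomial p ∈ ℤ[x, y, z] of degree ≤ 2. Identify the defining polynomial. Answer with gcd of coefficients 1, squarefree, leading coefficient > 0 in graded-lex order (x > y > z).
3*x^2 + 3*y^2 + 2*z - 3

(a) deg p = 2. No degree-1 surface has this shape.
(b) Symmetry: the surface is invariant under rotation about z: p = q(x² + y², z).
(c) From the axis intercepts and sections: a circular section at z = -2 has radius between 1 and 2; among the integer gridlines, it crosses the x-axis at x ∈ {-1, 1}.
(d) Matching integer coefficients to the picture gives p. Check: (0, -1, 0) on the y-axis lies on the surface, and p(0, -1, 0) = 0. ✓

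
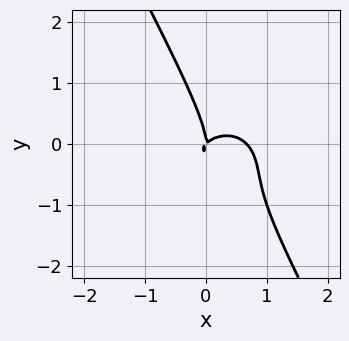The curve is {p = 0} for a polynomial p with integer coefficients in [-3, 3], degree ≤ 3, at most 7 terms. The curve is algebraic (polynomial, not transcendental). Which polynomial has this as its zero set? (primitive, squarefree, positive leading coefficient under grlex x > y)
3*x^3 + 3*x*y^2 + 2*y^3 - 2*x^2 + 2*x*y

1. The degree is 3 — a generic line meets the curve in up to 3 points.
2. From the axis intercepts and sections: it meets the y-axis at y = 0 (among the integer gridlines); it crosses the x-axis at the gridline x = 0.
3. Together with the visible shape, these determine p as stated.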